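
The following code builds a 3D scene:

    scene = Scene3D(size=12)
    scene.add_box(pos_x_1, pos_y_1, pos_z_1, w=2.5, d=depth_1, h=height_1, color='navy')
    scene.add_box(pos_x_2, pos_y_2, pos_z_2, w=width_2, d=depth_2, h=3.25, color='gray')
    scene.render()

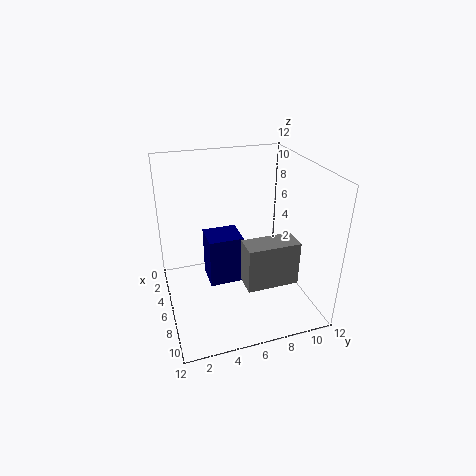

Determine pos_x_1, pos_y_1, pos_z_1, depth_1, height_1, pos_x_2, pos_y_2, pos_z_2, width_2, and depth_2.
pos_x_1 = 5, pos_y_1 = 3.25, pos_z_1 = 2.75, depth_1 = 2.75, height_1 = 4, pos_x_2 = 9.75, pos_y_2 = 5, pos_z_2 = 4.75, width_2 = 1.75, depth_2 = 3.75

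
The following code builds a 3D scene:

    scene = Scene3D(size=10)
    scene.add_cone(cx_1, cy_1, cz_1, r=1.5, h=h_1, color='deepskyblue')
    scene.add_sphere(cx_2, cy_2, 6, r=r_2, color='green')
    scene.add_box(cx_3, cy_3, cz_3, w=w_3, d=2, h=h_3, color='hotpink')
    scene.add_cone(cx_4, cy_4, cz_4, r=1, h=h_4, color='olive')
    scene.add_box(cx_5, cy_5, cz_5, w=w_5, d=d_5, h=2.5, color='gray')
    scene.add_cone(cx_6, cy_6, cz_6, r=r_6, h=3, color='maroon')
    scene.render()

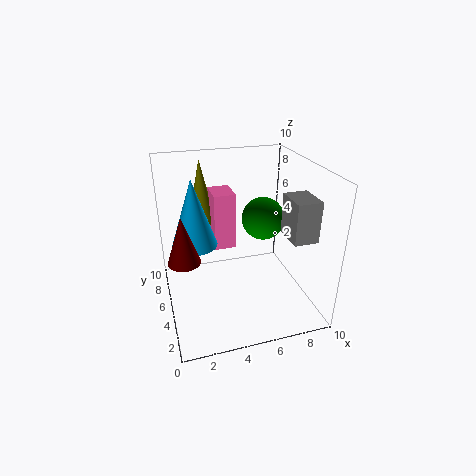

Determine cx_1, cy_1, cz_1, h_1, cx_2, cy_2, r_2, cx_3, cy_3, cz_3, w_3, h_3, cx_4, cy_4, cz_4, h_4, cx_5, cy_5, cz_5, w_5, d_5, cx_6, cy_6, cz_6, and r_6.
cx_1 = 2; cy_1 = 5; cz_1 = 5; h_1 = 4.5; cx_2 = 7; cy_2 = 5.5; r_2 = 1.5; cx_3 = 3.5; cy_3 = 5.5; cz_3 = 4; w_3 = 1.5; h_3 = 4; cx_4 = 3; cy_4 = 7.5; cz_4 = 5.5; h_4 = 4.5; cx_5 = 7; cy_5 = 0.5; cz_5 = 6.5; w_5 = 1.5; d_5 = 2; cx_6 = 1; cy_6 = 3; cz_6 = 5; r_6 = 1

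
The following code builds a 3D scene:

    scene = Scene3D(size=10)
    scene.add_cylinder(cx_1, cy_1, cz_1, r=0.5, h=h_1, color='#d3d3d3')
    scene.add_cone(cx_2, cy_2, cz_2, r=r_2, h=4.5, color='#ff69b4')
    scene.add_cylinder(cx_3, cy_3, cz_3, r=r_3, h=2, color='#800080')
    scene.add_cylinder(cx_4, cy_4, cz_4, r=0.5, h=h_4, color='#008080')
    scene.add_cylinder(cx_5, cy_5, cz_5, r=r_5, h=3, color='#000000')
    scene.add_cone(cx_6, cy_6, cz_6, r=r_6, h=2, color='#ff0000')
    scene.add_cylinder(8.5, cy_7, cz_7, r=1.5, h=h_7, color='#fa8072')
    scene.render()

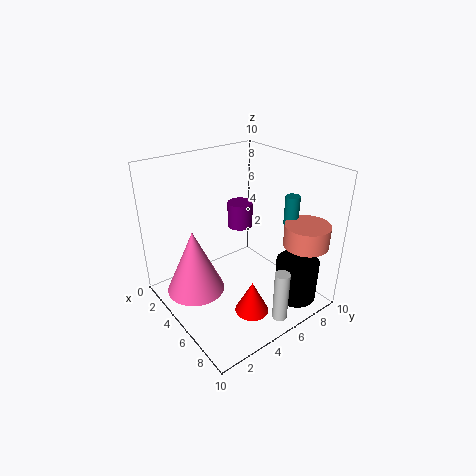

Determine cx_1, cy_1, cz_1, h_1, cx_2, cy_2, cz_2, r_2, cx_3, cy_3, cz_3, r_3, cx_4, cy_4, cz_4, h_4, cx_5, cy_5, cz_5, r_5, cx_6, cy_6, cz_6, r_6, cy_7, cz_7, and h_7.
cx_1 = 9, cy_1 = 5.5, cz_1 = 0.5, h_1 = 3.5, cx_2 = 4, cy_2 = 2, cz_2 = 1.5, r_2 = 2, cx_3 = 2, cy_3 = 7.5, cz_3 = 4, r_3 = 1, cx_4 = 7, cy_4 = 8, cz_4 = 6, h_4 = 2, cx_5 = 8, cy_5 = 8, cz_5 = 0.5, r_5 = 1.5, cx_6 = 9, cy_6 = 3, cz_6 = 2.5, r_6 = 1, cy_7 = 8, cz_7 = 5, h_7 = 1.5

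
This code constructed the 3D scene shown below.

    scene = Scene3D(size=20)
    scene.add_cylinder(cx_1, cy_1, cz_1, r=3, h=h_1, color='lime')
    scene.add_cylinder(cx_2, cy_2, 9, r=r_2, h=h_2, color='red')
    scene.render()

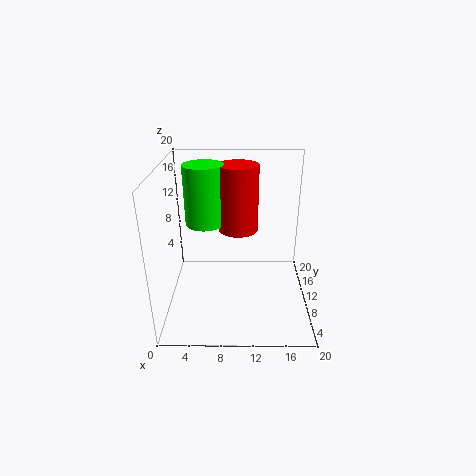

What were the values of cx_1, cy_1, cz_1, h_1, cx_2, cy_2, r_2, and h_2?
cx_1 = 5
cy_1 = 15
cz_1 = 10
h_1 = 9
cx_2 = 10
cy_2 = 15
r_2 = 3
h_2 = 10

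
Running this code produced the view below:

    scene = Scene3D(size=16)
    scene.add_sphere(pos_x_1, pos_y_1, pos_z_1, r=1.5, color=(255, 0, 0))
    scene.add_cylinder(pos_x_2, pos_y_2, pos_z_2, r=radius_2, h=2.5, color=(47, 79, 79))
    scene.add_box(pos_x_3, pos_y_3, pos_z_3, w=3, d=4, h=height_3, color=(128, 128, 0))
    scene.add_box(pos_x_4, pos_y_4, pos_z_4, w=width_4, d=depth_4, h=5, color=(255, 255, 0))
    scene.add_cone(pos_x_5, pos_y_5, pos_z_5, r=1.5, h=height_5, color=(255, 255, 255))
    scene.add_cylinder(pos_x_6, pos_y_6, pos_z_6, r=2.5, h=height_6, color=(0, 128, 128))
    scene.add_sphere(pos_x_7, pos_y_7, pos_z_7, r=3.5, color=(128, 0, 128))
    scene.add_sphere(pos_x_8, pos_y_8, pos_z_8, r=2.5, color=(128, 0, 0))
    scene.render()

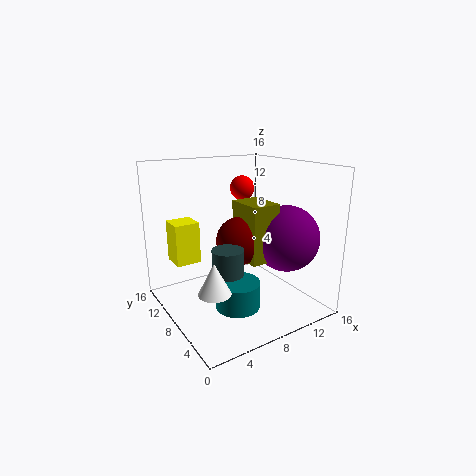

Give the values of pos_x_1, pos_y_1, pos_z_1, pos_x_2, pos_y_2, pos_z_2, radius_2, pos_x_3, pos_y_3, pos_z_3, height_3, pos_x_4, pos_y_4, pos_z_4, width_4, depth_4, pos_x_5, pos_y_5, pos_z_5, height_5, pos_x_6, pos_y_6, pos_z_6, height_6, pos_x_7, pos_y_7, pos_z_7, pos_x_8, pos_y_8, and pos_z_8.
pos_x_1 = 11.5; pos_y_1 = 12.5; pos_z_1 = 12.5; pos_x_2 = 4; pos_y_2 = 3.5; pos_z_2 = 6.5; radius_2 = 1.5; pos_x_3 = 7; pos_y_3 = 3.5; pos_z_3 = 6.5; height_3 = 6; pos_x_4 = 2.5; pos_y_4 = 12.5; pos_z_4 = 4; width_4 = 3; depth_4 = 3; pos_x_5 = 2; pos_y_5 = 2.5; pos_z_5 = 5.5; height_5 = 3; pos_x_6 = 7; pos_y_6 = 6.5; pos_z_6 = 0.5; height_6 = 3; pos_x_7 = 11.5; pos_y_7 = 4; pos_z_7 = 8.5; pos_x_8 = 7; pos_y_8 = 6; pos_z_8 = 8.5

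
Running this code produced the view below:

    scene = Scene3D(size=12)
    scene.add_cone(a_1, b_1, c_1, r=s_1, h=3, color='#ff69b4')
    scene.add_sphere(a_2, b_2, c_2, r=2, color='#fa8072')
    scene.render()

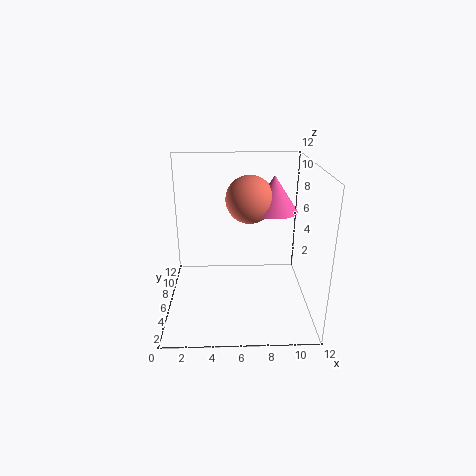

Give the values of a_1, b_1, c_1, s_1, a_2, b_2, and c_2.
a_1 = 9, b_1 = 7, c_1 = 8, s_1 = 2, a_2 = 7, b_2 = 7, c_2 = 9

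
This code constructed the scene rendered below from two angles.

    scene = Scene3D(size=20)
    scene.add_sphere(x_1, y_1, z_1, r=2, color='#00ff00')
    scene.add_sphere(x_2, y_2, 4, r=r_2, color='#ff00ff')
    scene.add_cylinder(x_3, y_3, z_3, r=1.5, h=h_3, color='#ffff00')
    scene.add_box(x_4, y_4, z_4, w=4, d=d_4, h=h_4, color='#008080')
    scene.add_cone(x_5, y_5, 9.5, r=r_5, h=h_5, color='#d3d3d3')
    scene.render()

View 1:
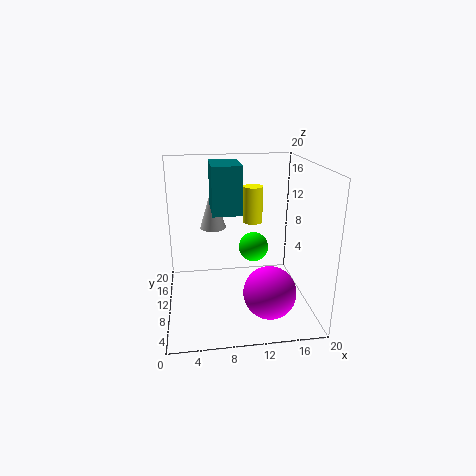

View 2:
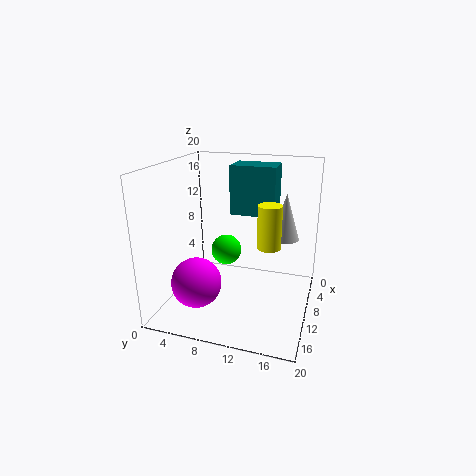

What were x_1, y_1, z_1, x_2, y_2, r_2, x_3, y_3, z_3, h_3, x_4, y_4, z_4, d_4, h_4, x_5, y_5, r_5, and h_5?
x_1 = 12, y_1 = 9, z_1 = 9, x_2 = 13.5, y_2 = 5, r_2 = 3.5, x_3 = 13, y_3 = 15, z_3 = 10.5, h_3 = 5.5, x_4 = 6.5, y_4 = 9, z_4 = 13.5, d_4 = 6, h_4 = 6.5, x_5 = 7, y_5 = 16, r_5 = 2, h_5 = 6.5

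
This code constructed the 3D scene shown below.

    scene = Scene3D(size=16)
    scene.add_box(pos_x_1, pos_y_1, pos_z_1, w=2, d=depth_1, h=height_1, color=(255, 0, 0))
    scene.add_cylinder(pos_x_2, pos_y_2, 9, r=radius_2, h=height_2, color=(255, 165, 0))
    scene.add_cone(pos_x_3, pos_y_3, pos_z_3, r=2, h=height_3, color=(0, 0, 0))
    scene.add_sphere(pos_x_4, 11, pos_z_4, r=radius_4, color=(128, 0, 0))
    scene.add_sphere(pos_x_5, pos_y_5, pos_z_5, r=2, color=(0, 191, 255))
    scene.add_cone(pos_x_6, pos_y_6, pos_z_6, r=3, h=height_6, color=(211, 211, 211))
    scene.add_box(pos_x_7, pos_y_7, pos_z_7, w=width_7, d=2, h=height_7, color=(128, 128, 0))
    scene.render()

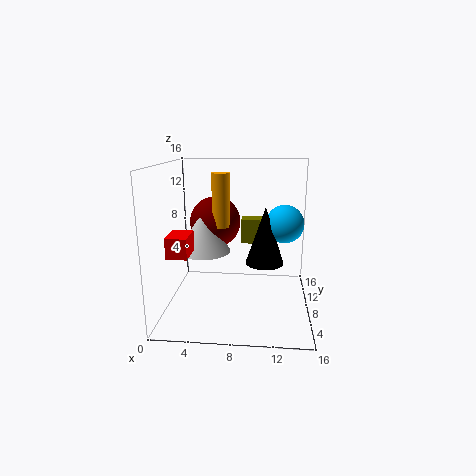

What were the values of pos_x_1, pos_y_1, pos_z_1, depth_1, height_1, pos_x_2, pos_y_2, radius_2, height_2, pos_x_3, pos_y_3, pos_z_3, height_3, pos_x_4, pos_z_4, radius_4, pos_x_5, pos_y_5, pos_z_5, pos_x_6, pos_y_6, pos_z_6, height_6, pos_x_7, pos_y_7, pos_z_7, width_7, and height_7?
pos_x_1 = 2; pos_y_1 = 1; pos_z_1 = 8; depth_1 = 3; height_1 = 2; pos_x_2 = 6; pos_y_2 = 9; radius_2 = 1; height_2 = 6; pos_x_3 = 11; pos_y_3 = 6; pos_z_3 = 6; height_3 = 6; pos_x_4 = 5; pos_z_4 = 9; radius_4 = 3; pos_x_5 = 13; pos_y_5 = 7; pos_z_5 = 10; pos_x_6 = 4; pos_y_6 = 9; pos_z_6 = 6; height_6 = 5; pos_x_7 = 8; pos_y_7 = 12; pos_z_7 = 6; width_7 = 4; height_7 = 3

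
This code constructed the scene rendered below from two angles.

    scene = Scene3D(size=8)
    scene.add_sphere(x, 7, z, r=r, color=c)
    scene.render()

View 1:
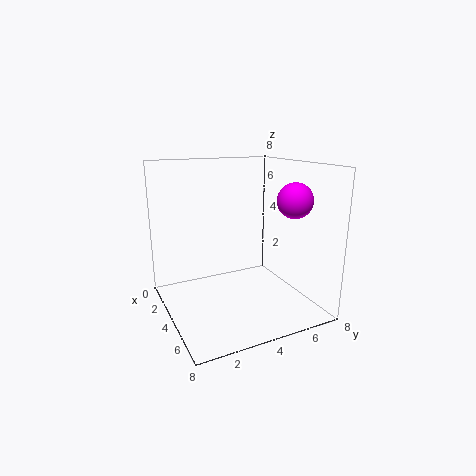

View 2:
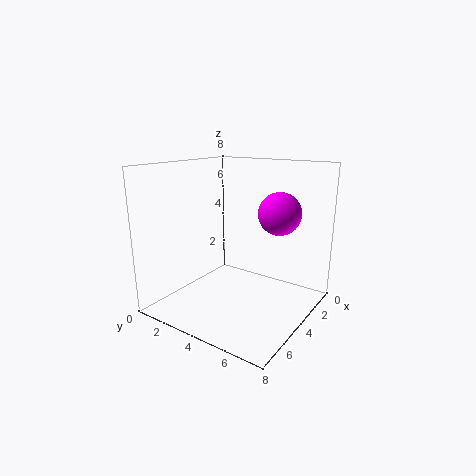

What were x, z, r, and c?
x = 5; z = 6; r = 1; c = 'magenta'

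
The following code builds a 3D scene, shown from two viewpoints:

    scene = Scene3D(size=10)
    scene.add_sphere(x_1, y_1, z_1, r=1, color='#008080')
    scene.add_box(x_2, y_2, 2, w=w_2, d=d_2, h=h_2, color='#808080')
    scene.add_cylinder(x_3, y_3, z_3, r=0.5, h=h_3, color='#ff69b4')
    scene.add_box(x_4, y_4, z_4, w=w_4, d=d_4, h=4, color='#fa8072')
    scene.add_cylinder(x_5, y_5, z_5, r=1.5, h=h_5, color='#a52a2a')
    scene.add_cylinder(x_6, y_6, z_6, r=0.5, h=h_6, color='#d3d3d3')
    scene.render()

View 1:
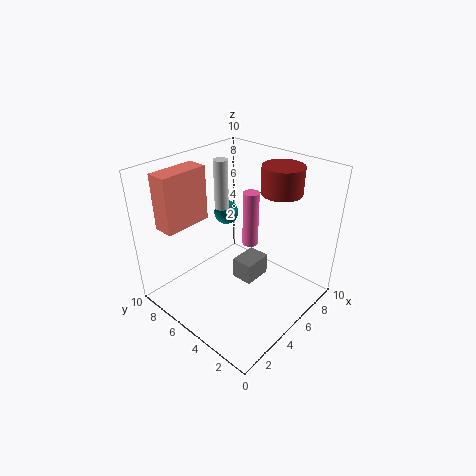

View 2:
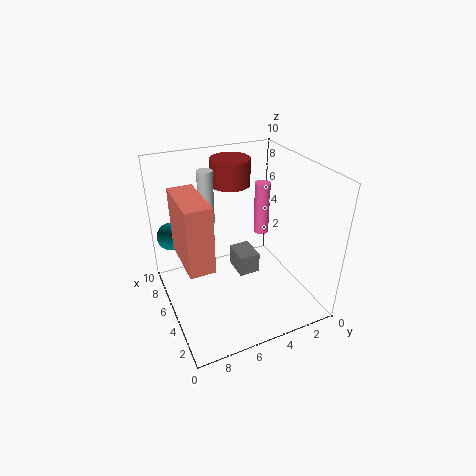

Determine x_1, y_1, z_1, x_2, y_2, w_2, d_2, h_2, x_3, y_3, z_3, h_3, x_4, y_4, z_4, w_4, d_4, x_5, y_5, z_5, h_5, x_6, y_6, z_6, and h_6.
x_1 = 8; y_1 = 9; z_1 = 4.5; x_2 = 4.5; y_2 = 3.5; w_2 = 2; d_2 = 1.5; h_2 = 1.5; x_3 = 4.5; y_3 = 3.5; z_3 = 5.5; h_3 = 3.5; x_4 = 1.5; y_4 = 8; z_4 = 5.5; w_4 = 3.5; d_4 = 1.5; x_5 = 8.5; y_5 = 4; z_5 = 7.5; h_5 = 2; x_6 = 5.5; y_6 = 7; z_6 = 6.5; h_6 = 3.5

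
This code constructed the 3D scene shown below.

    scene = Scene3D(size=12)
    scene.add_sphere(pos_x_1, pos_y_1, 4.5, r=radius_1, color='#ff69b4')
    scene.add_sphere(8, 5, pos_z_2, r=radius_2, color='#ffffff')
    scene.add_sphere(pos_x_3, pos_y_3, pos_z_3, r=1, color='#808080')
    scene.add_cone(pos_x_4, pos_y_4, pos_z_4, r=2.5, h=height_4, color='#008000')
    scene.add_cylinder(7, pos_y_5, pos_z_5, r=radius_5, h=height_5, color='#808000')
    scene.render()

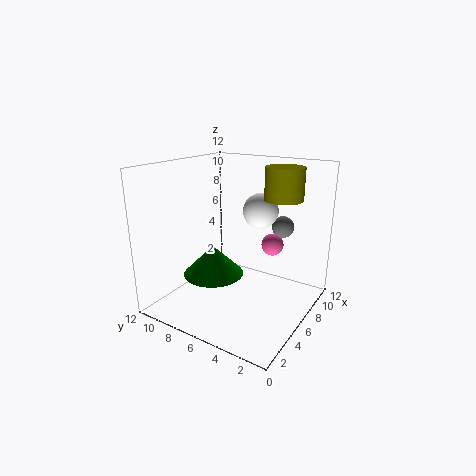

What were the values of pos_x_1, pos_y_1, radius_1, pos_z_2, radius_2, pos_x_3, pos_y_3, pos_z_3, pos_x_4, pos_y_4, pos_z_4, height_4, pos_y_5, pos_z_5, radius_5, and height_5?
pos_x_1 = 9.5; pos_y_1 = 4.5; radius_1 = 1; pos_z_2 = 8; radius_2 = 1.5; pos_x_3 = 10.5; pos_y_3 = 4; pos_z_3 = 6; pos_x_4 = 4.5; pos_y_4 = 7.5; pos_z_4 = 3; height_4 = 2.5; pos_y_5 = 2.5; pos_z_5 = 9.5; radius_5 = 1.5; height_5 = 2.5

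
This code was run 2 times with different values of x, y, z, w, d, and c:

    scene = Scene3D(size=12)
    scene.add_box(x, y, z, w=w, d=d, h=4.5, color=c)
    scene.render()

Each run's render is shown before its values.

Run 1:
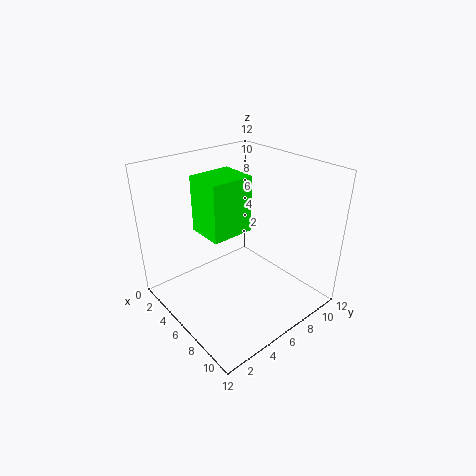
x = 4
y = 3
z = 7
w = 3
d = 3.5
c = 'lime'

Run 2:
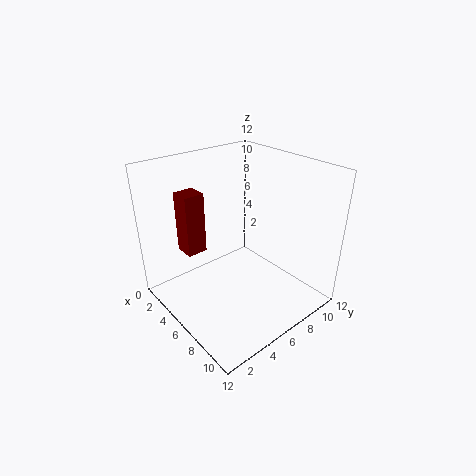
x = 5
y = 1
z = 6.5
w = 1.5
d = 1.5
c = 'maroon'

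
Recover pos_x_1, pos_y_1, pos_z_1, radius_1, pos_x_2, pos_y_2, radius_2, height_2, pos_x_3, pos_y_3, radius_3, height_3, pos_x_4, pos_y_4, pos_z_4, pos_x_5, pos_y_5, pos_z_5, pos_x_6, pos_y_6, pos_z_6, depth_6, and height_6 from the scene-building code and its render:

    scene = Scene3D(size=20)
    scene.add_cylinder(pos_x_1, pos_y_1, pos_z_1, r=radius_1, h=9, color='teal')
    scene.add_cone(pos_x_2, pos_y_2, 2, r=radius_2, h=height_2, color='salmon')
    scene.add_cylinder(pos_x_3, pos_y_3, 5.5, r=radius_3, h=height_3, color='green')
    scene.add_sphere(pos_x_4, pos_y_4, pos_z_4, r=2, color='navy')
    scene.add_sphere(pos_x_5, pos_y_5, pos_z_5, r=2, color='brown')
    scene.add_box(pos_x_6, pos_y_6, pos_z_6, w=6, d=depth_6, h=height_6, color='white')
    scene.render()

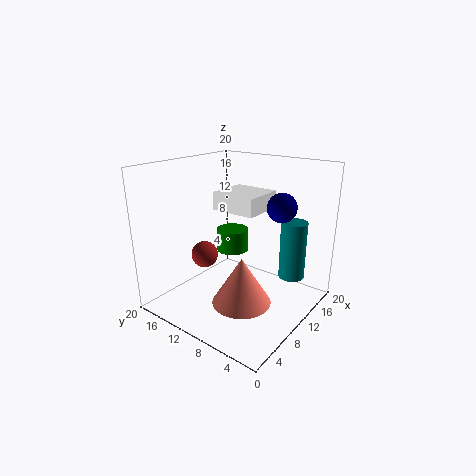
pos_x_1 = 18; pos_y_1 = 5.5; pos_z_1 = 2; radius_1 = 2; pos_x_2 = 7.5; pos_y_2 = 7.5; radius_2 = 4; height_2 = 6.5; pos_x_3 = 14.5; pos_y_3 = 14.5; radius_3 = 2.5; height_3 = 3.5; pos_x_4 = 13; pos_y_4 = 5; pos_z_4 = 14.5; pos_x_5 = 9.5; pos_y_5 = 16; pos_z_5 = 6; pos_x_6 = 9.5; pos_y_6 = 7.5; pos_z_6 = 13.5; depth_6 = 6.5; height_6 = 2.5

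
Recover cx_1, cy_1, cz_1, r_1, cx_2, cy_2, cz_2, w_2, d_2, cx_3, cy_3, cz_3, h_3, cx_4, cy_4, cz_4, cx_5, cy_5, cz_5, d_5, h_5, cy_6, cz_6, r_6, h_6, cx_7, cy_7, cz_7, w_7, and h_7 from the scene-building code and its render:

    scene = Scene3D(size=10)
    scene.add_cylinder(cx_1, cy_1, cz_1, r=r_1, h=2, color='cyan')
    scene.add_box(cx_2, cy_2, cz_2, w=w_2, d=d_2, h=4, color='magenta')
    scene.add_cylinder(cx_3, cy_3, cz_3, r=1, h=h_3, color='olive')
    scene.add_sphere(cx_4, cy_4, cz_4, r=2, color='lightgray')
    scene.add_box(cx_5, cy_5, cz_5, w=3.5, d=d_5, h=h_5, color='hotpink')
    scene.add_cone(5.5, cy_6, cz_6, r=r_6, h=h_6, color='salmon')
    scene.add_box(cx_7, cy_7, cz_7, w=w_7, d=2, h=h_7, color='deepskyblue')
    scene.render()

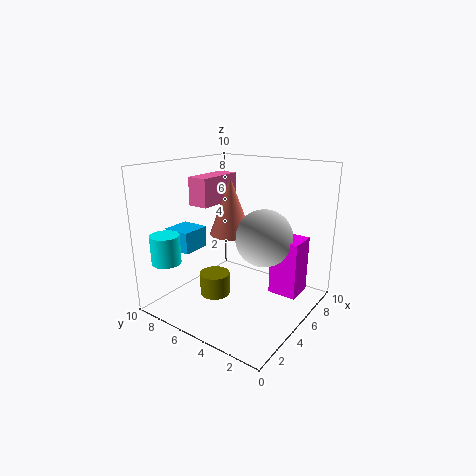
cx_1 = 1.5; cy_1 = 8.5; cz_1 = 3.5; r_1 = 1; cx_2 = 6; cy_2 = 1; cz_2 = 1; w_2 = 2; d_2 = 2; cx_3 = 3; cy_3 = 5.5; cz_3 = 1.5; h_3 = 1.5; cx_4 = 6; cy_4 = 3.5; cz_4 = 5; cx_5 = 4; cy_5 = 7; cz_5 = 7; d_5 = 1.5; h_5 = 2; cy_6 = 6; cz_6 = 5; r_6 = 1.5; h_6 = 4; cx_7 = 2.5; cy_7 = 7.5; cz_7 = 4; w_7 = 2; h_7 = 1.5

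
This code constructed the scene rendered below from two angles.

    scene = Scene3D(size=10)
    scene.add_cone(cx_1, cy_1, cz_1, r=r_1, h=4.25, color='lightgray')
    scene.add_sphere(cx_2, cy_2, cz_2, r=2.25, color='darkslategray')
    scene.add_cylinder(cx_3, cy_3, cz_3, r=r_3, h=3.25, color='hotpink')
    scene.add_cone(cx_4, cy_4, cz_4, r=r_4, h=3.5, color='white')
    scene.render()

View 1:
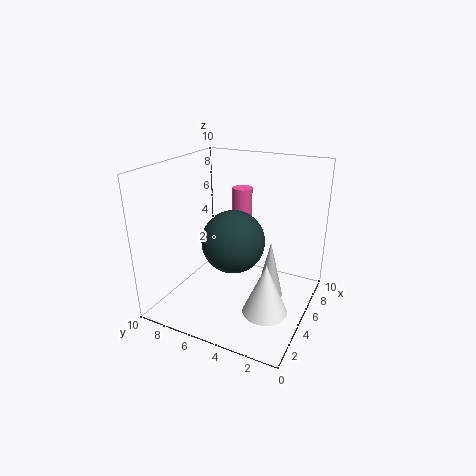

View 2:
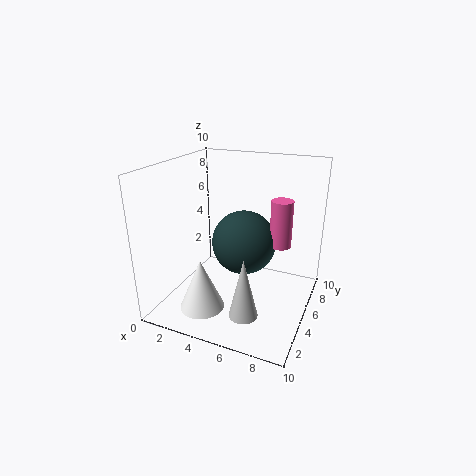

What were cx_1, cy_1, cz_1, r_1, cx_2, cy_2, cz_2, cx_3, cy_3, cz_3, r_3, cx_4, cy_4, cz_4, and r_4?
cx_1 = 6.25; cy_1 = 3; cz_1 = 0.25; r_1 = 1; cx_2 = 5.25; cy_2 = 5.5; cz_2 = 4.5; cx_3 = 7.75; cy_3 = 6; cz_3 = 4.5; r_3 = 0.75; cx_4 = 3.5; cy_4 = 2.25; cz_4 = 0.75; r_4 = 1.5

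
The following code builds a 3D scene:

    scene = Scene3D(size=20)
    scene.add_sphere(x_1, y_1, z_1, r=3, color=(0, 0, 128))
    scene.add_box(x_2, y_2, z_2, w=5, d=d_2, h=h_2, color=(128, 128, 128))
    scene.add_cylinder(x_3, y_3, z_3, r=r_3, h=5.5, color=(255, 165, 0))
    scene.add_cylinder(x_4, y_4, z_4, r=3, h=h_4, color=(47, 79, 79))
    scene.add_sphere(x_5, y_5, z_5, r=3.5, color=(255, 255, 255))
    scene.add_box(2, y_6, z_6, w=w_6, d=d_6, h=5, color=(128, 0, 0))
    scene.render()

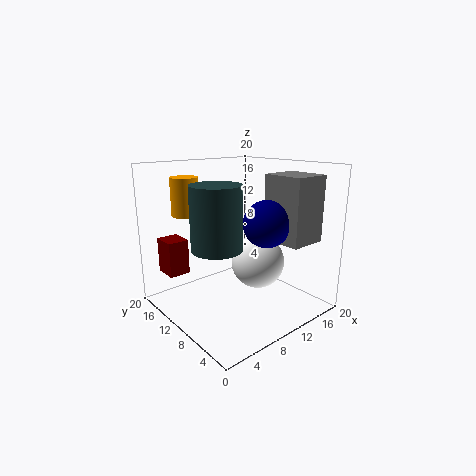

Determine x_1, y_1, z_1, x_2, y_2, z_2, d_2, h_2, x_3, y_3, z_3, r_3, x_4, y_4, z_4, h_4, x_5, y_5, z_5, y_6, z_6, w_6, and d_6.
x_1 = 10.5, y_1 = 5, z_1 = 13, x_2 = 11.5, y_2 = 1, z_2 = 10.5, d_2 = 5.5, h_2 = 8.5, x_3 = 6, y_3 = 17, z_3 = 12.5, r_3 = 2, x_4 = 3.5, y_4 = 6, z_4 = 11, h_4 = 7.5, x_5 = 10.5, y_5 = 6.5, z_5 = 7.5, y_6 = 15, z_6 = 4.5, w_6 = 3, d_6 = 3.5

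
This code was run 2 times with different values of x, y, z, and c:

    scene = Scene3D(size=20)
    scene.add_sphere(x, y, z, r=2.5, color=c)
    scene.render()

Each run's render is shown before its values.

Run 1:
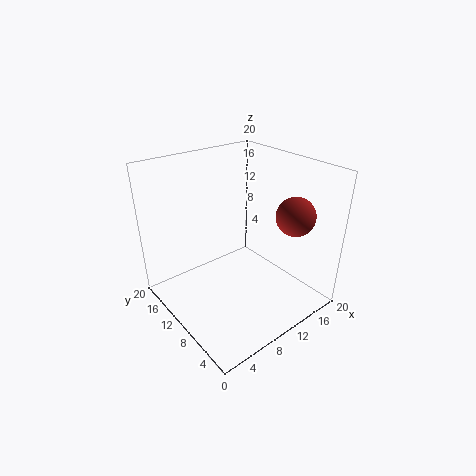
x = 14; y = 3.5; z = 14.5; c = 'brown'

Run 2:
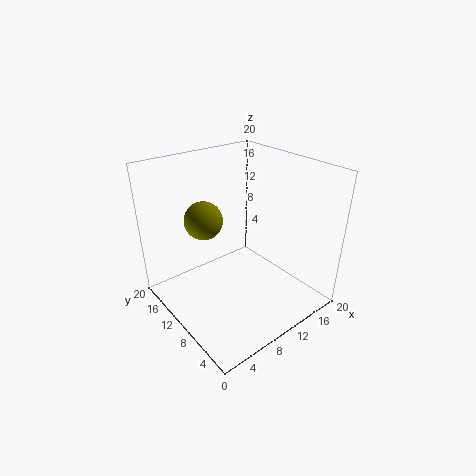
x = 5.5; y = 11.5; z = 13.5; c = 'olive'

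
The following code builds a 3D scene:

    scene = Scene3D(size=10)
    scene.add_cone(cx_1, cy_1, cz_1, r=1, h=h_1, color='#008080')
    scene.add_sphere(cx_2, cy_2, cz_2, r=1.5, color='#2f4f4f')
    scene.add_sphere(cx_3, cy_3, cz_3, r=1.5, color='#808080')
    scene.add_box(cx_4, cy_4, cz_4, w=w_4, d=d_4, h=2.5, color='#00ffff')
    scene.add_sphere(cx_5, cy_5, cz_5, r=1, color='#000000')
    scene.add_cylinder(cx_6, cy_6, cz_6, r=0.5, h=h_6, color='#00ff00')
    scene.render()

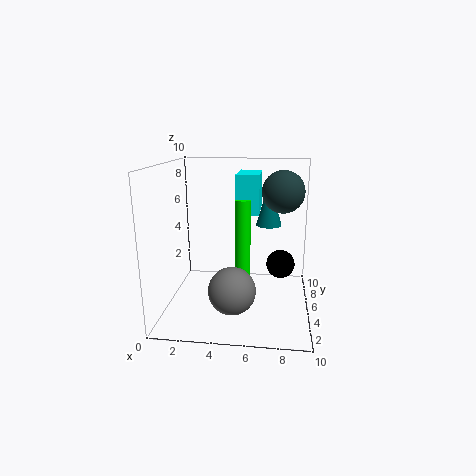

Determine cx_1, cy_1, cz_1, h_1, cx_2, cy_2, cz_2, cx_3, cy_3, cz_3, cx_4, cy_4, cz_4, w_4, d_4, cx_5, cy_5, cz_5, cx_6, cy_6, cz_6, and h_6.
cx_1 = 7, cy_1 = 8.5, cz_1 = 5, h_1 = 3.5, cx_2 = 8, cy_2 = 6.5, cz_2 = 8, cx_3 = 5, cy_3 = 2, cz_3 = 2.5, cx_4 = 5, cy_4 = 3.5, cz_4 = 7, w_4 = 1.5, d_4 = 3, cx_5 = 8, cy_5 = 5.5, cz_5 = 3, cx_6 = 5.5, cy_6 = 3.5, cz_6 = 3, h_6 = 5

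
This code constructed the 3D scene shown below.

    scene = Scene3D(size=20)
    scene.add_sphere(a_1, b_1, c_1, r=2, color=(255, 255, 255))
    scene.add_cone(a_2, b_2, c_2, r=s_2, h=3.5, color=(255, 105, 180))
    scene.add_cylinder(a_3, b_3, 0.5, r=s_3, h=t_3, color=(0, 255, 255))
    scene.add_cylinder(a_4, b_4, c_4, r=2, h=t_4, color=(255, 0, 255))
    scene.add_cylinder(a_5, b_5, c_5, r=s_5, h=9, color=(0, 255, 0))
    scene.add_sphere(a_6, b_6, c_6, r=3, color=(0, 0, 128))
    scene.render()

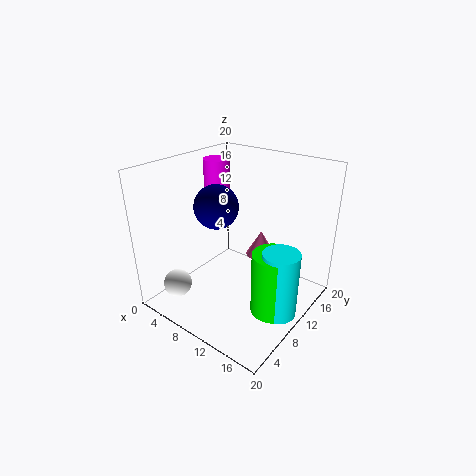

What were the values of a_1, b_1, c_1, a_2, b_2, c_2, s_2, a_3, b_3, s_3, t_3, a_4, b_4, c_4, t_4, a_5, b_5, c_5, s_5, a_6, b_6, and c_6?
a_1 = 3.5
b_1 = 4
c_1 = 3
a_2 = 12.5
b_2 = 12
c_2 = 7.5
s_2 = 2
a_3 = 17
b_3 = 10
s_3 = 2.5
t_3 = 9.5
a_4 = 2.5
b_4 = 14.5
c_4 = 14.5
t_4 = 4.5
a_5 = 16
b_5 = 10
c_5 = 0.5
s_5 = 3
a_6 = 7.5
b_6 = 8.5
c_6 = 14.5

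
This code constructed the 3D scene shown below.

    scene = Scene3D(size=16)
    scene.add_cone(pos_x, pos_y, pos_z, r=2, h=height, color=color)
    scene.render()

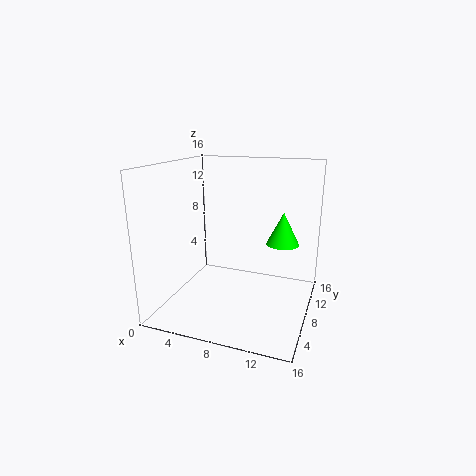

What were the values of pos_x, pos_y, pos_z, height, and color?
pos_x = 12; pos_y = 13; pos_z = 6; height = 4; color = 'lime'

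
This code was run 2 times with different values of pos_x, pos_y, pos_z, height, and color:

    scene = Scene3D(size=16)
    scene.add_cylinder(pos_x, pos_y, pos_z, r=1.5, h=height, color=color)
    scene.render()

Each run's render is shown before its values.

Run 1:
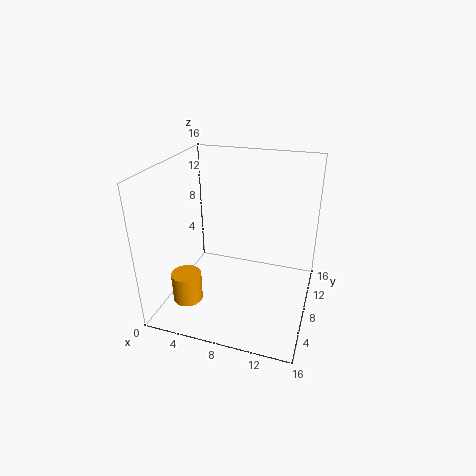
pos_x = 4.5
pos_y = 2
pos_z = 3.5
height = 3
color = 'orange'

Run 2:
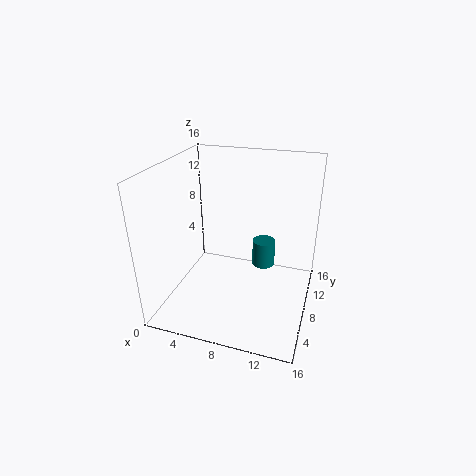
pos_x = 9.5
pos_y = 14.5
pos_z = 1
height = 3.5
color = 'teal'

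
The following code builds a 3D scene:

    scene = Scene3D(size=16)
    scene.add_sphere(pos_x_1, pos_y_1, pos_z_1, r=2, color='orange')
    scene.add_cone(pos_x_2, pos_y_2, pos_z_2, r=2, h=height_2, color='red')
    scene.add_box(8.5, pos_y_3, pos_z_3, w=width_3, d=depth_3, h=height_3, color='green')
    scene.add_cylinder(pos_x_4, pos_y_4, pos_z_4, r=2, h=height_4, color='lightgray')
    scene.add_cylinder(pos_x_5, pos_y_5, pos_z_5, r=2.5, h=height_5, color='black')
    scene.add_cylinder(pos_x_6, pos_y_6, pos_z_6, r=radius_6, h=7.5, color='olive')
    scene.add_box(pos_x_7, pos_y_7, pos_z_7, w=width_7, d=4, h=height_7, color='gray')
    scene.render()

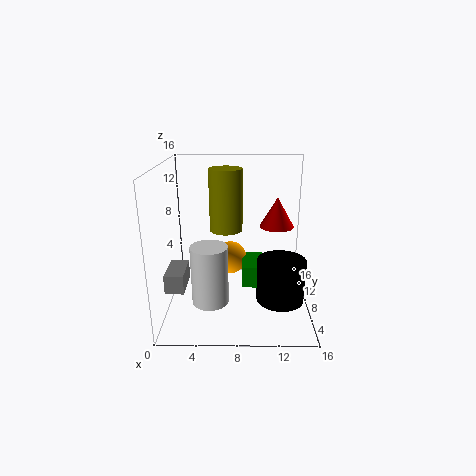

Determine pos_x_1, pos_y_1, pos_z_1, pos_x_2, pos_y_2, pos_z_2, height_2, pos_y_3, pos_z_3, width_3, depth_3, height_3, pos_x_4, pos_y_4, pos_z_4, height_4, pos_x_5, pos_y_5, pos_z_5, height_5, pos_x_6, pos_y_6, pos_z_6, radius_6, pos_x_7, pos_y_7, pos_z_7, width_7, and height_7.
pos_x_1 = 7, pos_y_1 = 11.5, pos_z_1 = 4, pos_x_2 = 12.5, pos_y_2 = 10.5, pos_z_2 = 8.5, height_2 = 3.5, pos_y_3 = 7.5, pos_z_3 = 2, width_3 = 2.5, depth_3 = 4.5, height_3 = 2.5, pos_x_4 = 5, pos_y_4 = 5.5, pos_z_4 = 1.5, height_4 = 6.5, pos_x_5 = 12.5, pos_y_5 = 4.5, pos_z_5 = 2.5, height_5 = 4.5, pos_x_6 = 6.5, pos_y_6 = 12, pos_z_6 = 7.5, radius_6 = 2, pos_x_7 = 0.5, pos_y_7 = 3.5, pos_z_7 = 3.5, width_7 = 2, height_7 = 2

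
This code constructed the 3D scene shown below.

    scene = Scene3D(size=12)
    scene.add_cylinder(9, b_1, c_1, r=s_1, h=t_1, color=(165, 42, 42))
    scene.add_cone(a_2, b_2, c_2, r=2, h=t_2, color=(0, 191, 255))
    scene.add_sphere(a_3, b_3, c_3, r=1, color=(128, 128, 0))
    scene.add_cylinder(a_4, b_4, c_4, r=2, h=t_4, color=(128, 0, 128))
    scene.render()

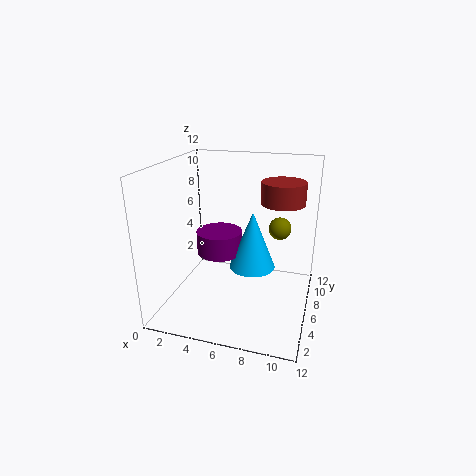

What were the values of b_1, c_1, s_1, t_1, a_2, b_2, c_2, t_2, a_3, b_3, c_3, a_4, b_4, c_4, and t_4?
b_1 = 10; c_1 = 8; s_1 = 2; t_1 = 2; a_2 = 7; b_2 = 7; c_2 = 3; t_2 = 5; a_3 = 9; b_3 = 9; c_3 = 6; a_4 = 4; b_4 = 7; c_4 = 4; t_4 = 2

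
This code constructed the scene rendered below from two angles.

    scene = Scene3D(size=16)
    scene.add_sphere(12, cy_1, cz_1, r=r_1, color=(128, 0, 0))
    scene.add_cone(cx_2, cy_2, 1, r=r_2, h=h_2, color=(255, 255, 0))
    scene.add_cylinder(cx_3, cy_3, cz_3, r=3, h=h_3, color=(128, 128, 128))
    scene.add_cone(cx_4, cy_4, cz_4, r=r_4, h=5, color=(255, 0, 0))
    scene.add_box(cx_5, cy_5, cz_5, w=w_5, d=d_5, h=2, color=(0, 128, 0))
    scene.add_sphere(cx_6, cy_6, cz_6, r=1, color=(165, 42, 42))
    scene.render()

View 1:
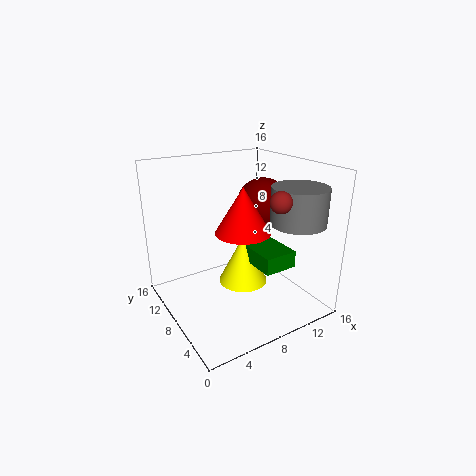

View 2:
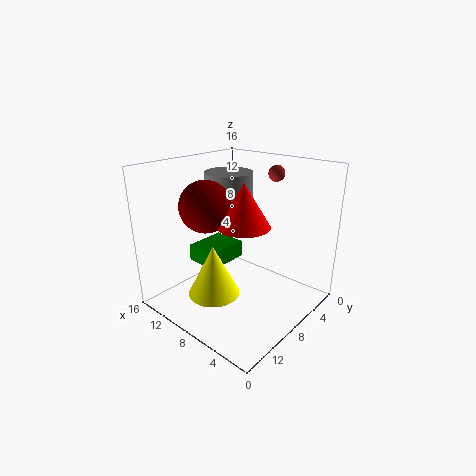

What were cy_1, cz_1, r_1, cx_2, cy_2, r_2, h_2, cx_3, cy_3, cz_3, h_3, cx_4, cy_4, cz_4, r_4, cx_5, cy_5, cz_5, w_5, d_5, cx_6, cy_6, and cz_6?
cy_1 = 9, cz_1 = 11, r_1 = 3, cx_2 = 10, cy_2 = 10, r_2 = 3, h_2 = 6, cx_3 = 13, cy_3 = 4, cz_3 = 10, h_3 = 4, cx_4 = 8, cy_4 = 7, cz_4 = 9, r_4 = 3, cx_5 = 10, cy_5 = 5, cz_5 = 4, w_5 = 4, d_5 = 5, cx_6 = 8, cy_6 = 1, cz_6 = 14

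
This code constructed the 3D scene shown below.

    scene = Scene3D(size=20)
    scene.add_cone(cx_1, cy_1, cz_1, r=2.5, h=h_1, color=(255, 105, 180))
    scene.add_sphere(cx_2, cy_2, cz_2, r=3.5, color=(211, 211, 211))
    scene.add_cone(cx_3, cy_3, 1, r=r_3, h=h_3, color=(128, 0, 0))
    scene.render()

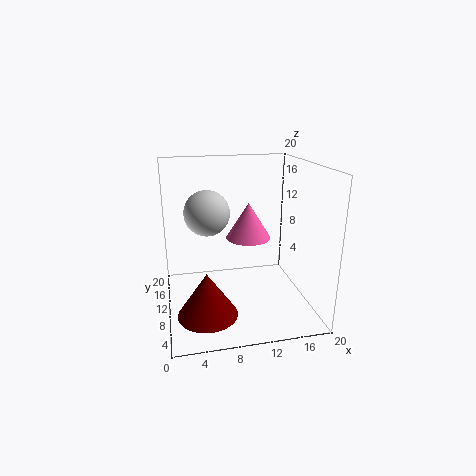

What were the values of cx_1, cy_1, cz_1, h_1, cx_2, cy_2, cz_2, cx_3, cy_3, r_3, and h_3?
cx_1 = 9.5
cy_1 = 2.5
cz_1 = 13
h_1 = 4
cx_2 = 6.5
cy_2 = 16
cz_2 = 12
cx_3 = 5
cy_3 = 6
r_3 = 4
h_3 = 6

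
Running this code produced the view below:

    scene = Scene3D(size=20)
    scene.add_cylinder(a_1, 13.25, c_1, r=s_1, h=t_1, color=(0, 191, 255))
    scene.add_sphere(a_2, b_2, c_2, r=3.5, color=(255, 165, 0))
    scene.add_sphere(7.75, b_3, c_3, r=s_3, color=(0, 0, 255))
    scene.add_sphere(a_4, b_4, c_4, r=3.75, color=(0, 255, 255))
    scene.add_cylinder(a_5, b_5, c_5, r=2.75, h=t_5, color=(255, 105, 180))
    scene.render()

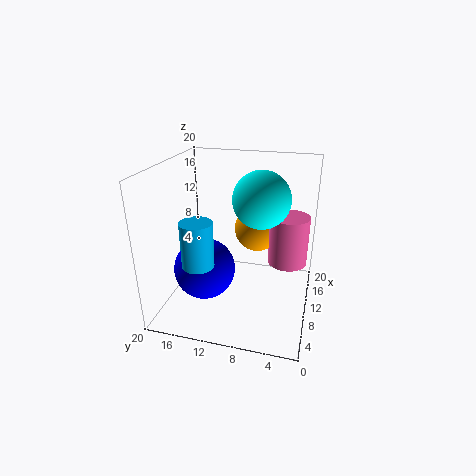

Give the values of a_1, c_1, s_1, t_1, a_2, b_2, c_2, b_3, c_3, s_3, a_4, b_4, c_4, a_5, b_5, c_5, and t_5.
a_1 = 3.25, c_1 = 9, s_1 = 2, t_1 = 5.75, a_2 = 16, b_2 = 8.5, c_2 = 9, b_3 = 14.25, c_3 = 5.75, s_3 = 4.25, a_4 = 9.5, b_4 = 6.75, c_4 = 16, a_5 = 12.25, b_5 = 3.25, c_5 = 6, t_5 = 7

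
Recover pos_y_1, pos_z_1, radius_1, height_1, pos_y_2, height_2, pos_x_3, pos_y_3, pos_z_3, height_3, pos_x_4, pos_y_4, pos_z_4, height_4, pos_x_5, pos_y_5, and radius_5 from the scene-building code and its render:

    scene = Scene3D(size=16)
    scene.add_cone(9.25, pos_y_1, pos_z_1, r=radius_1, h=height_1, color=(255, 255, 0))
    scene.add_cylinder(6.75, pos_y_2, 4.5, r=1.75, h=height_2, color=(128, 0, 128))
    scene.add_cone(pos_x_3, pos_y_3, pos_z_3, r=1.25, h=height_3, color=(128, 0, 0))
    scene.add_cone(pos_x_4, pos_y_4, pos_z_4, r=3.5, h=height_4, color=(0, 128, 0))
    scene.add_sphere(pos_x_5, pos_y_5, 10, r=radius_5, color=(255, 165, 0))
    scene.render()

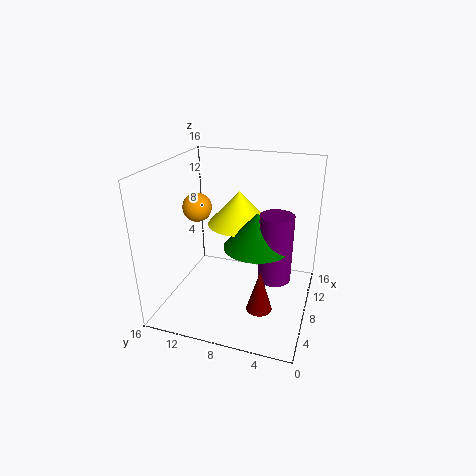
pos_y_1 = 8.25; pos_z_1 = 9.25; radius_1 = 3.5; height_1 = 3.75; pos_y_2 = 3.5; height_2 = 7.25; pos_x_3 = 2.5; pos_y_3 = 4; pos_z_3 = 3.5; height_3 = 4.25; pos_x_4 = 6.75; pos_y_4 = 5.5; pos_z_4 = 8; height_4 = 3.75; pos_x_5 = 10.5; pos_y_5 = 14; radius_5 = 1.75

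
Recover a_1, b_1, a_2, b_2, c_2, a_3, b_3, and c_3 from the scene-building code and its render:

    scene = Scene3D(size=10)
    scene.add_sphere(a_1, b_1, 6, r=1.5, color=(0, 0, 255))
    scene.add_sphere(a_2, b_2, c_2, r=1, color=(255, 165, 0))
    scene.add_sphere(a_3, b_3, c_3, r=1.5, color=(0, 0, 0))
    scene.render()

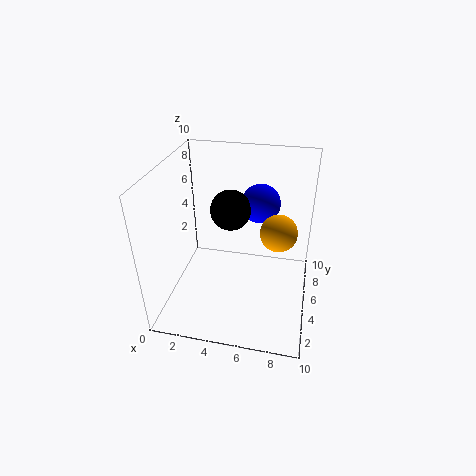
a_1 = 6
b_1 = 8.5
a_2 = 8
b_2 = 1.5
c_2 = 8
a_3 = 4
b_3 = 7
c_3 = 6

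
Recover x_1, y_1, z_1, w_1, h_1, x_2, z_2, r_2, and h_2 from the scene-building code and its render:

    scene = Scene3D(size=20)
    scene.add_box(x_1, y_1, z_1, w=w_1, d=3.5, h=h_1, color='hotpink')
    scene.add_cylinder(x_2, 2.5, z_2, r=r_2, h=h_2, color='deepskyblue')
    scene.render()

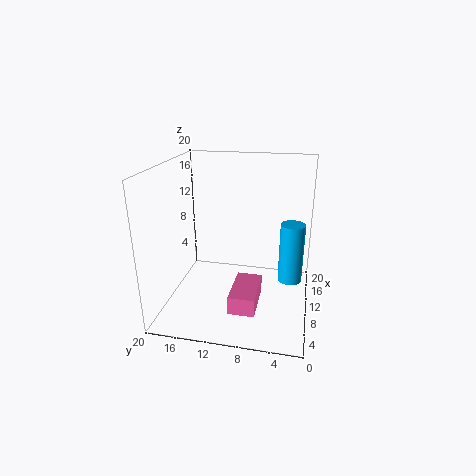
x_1 = 3.5
y_1 = 6.5
z_1 = 2
w_1 = 6.5
h_1 = 2.5
x_2 = 6.5
z_2 = 6.5
r_2 = 1.5
h_2 = 7.5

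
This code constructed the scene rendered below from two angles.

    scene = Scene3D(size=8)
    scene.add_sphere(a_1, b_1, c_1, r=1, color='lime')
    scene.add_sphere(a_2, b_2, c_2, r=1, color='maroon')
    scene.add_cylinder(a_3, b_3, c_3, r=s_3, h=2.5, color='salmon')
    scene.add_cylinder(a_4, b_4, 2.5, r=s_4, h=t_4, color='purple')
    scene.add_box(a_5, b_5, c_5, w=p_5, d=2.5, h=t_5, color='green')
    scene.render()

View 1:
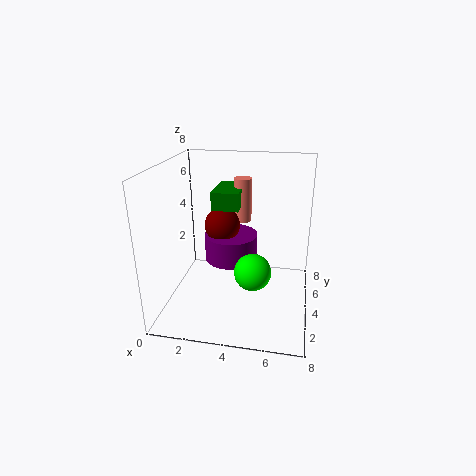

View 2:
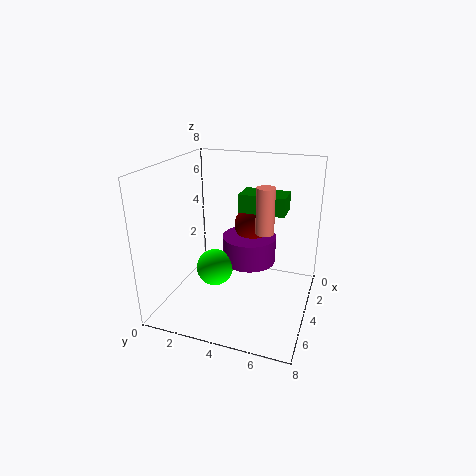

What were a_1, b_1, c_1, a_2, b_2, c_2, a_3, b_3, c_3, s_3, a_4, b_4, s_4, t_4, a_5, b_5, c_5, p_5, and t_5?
a_1 = 5, b_1 = 3, c_1 = 2.5, a_2 = 3, b_2 = 4.5, c_2 = 4.5, a_3 = 4, b_3 = 5.5, c_3 = 4.5, s_3 = 0.5, a_4 = 3.5, b_4 = 4.5, s_4 = 1.5, t_4 = 1.5, a_5 = 2.5, b_5 = 4, c_5 = 5.5, p_5 = 1.5, t_5 = 1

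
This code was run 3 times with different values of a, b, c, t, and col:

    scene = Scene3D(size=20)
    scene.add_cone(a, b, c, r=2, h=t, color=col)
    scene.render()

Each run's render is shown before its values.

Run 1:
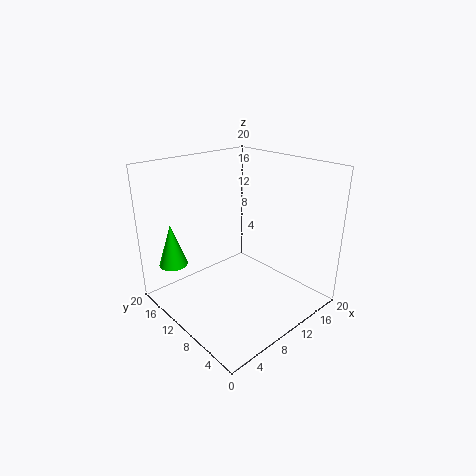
a = 3
b = 16
c = 6
t = 6
col = 'lime'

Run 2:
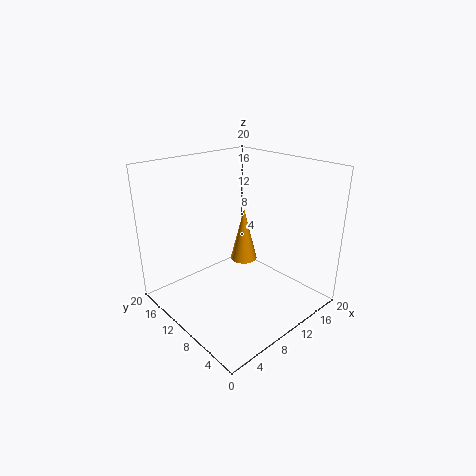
a = 13
b = 12
c = 5
t = 8
col = 'orange'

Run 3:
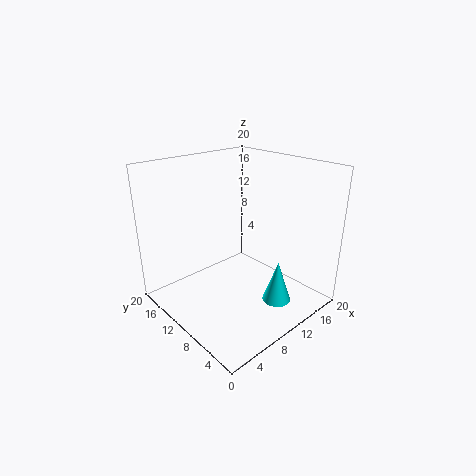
a = 13
b = 5
c = 1
t = 6
col = 'cyan'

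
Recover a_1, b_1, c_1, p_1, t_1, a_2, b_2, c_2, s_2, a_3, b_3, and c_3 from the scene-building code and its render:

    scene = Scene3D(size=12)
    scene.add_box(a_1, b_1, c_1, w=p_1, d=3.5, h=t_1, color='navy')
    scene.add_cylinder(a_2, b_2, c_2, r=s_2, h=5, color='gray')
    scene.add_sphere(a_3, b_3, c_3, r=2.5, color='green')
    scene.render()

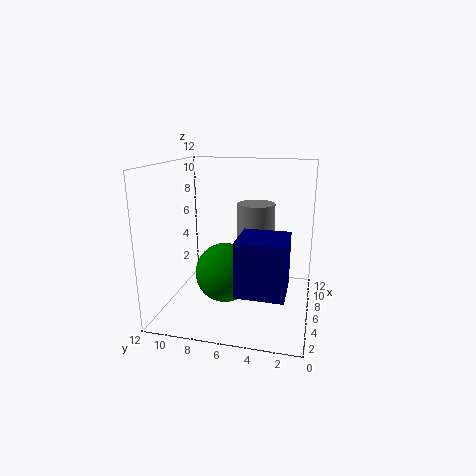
a_1 = 0.5
b_1 = 1.5
c_1 = 3.5
p_1 = 3.5
t_1 = 4
a_2 = 6
b_2 = 4.5
c_2 = 4
s_2 = 1.5
a_3 = 5.5
b_3 = 7
c_3 = 3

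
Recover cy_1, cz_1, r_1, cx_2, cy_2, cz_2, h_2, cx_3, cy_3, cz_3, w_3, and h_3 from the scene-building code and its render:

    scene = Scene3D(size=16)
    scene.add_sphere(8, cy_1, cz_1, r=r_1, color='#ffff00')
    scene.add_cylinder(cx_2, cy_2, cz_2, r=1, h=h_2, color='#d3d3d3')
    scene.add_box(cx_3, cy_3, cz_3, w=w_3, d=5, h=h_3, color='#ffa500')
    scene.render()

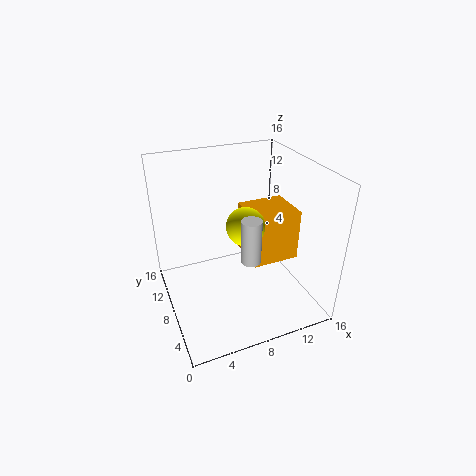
cy_1 = 6, cz_1 = 10.5, r_1 = 2, cx_2 = 7.5, cy_2 = 3.5, cz_2 = 8, h_2 = 4.5, cx_3 = 9.5, cy_3 = 6.5, cz_3 = 4.5, w_3 = 5.5, h_3 = 6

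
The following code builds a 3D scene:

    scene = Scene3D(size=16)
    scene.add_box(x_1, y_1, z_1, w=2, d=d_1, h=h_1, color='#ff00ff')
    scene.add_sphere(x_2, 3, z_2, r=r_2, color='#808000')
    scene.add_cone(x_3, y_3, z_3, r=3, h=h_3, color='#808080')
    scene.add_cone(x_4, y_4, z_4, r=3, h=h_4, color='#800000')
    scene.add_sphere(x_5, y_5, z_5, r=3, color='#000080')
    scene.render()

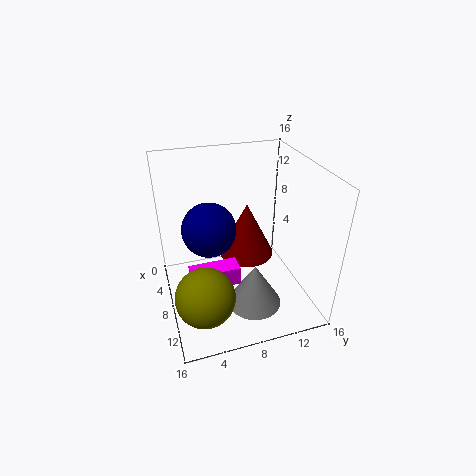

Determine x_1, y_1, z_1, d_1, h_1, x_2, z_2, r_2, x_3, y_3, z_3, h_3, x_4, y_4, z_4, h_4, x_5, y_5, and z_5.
x_1 = 10
y_1 = 2
z_1 = 5
d_1 = 5
h_1 = 2
x_2 = 13
z_2 = 5
r_2 = 3
x_3 = 11
y_3 = 9
z_3 = 1
h_3 = 5
x_4 = 8
y_4 = 9
z_4 = 6
h_4 = 6
x_5 = 7
y_5 = 5
z_5 = 9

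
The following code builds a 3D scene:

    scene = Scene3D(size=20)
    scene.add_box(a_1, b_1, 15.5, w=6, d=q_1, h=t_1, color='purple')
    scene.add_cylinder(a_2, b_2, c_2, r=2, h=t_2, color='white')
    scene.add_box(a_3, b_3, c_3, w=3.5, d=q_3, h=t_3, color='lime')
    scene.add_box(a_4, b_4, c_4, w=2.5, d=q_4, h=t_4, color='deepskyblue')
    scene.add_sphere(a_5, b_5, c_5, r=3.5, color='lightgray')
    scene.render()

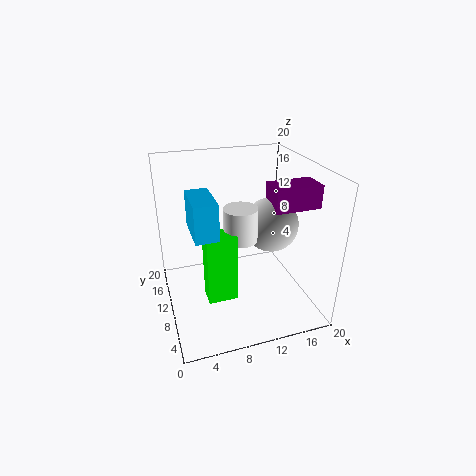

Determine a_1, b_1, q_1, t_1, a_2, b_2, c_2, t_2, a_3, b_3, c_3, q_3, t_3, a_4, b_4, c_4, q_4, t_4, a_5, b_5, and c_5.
a_1 = 13; b_1 = 4.5; q_1 = 3.5; t_1 = 3; a_2 = 8.5; b_2 = 4.5; c_2 = 13; t_2 = 4; a_3 = 4; b_3 = 2.5; c_3 = 6; q_3 = 2.5; t_3 = 8.5; a_4 = 2.5; b_4 = 0.5; c_4 = 15.5; q_4 = 5; t_4 = 4; a_5 = 13.5; b_5 = 7; c_5 = 13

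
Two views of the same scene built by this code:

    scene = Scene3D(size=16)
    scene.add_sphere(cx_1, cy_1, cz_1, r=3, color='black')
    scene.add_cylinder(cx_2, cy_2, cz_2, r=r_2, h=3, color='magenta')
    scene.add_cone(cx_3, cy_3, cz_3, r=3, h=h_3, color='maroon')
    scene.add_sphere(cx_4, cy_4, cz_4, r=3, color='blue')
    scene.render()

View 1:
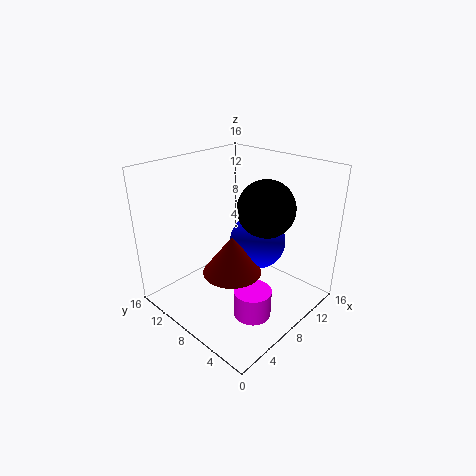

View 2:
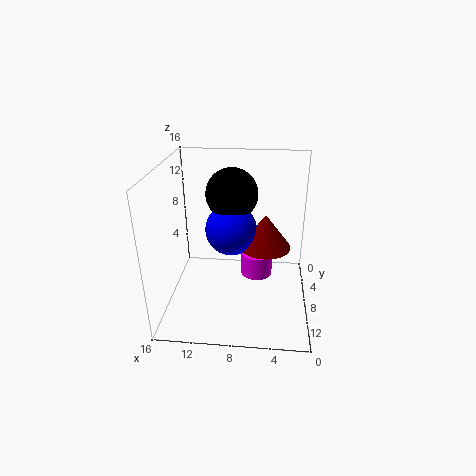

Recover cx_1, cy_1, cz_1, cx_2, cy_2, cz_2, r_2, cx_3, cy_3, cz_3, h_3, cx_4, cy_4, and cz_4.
cx_1 = 9, cy_1 = 5, cz_1 = 12, cx_2 = 6, cy_2 = 4, cz_2 = 1, r_2 = 2, cx_3 = 5, cy_3 = 6, cz_3 = 6, h_3 = 4, cx_4 = 9, cy_4 = 6, cz_4 = 8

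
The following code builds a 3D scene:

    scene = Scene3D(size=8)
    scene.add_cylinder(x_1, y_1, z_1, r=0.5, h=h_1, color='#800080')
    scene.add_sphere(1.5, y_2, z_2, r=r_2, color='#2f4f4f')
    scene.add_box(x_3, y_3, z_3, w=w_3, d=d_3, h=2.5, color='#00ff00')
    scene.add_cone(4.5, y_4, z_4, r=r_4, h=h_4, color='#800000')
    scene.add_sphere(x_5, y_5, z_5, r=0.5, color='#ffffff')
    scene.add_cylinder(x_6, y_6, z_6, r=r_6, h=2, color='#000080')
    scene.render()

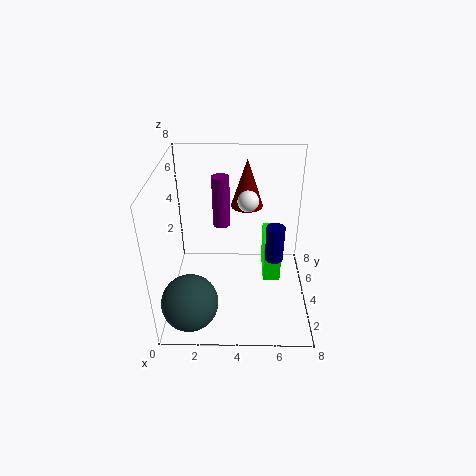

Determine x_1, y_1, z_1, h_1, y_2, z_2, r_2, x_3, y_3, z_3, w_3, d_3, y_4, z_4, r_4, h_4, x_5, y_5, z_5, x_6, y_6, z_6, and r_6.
x_1 = 3; y_1 = 5.5; z_1 = 4; h_1 = 3; y_2 = 1.5; z_2 = 1.5; r_2 = 1.5; x_3 = 5.5; y_3 = 4; z_3 = 1; w_3 = 1; d_3 = 2.5; y_4 = 7; z_4 = 4.5; r_4 = 1; h_4 = 3; x_5 = 4.5; y_5 = 2.5; z_5 = 7; x_6 = 6; y_6 = 3.5; z_6 = 3; r_6 = 0.5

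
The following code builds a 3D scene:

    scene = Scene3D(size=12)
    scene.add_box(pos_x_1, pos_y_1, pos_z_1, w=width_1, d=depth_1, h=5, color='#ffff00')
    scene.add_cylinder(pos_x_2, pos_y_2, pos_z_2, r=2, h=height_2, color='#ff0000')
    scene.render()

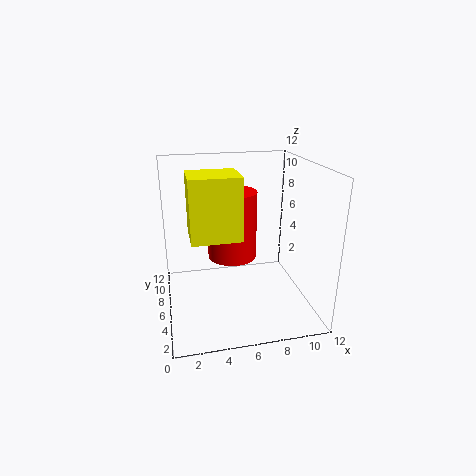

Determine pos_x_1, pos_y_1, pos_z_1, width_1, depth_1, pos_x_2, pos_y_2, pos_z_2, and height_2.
pos_x_1 = 2; pos_y_1 = 4; pos_z_1 = 6.5; width_1 = 4; depth_1 = 3.5; pos_x_2 = 5.5; pos_y_2 = 6; pos_z_2 = 4.5; height_2 = 5.5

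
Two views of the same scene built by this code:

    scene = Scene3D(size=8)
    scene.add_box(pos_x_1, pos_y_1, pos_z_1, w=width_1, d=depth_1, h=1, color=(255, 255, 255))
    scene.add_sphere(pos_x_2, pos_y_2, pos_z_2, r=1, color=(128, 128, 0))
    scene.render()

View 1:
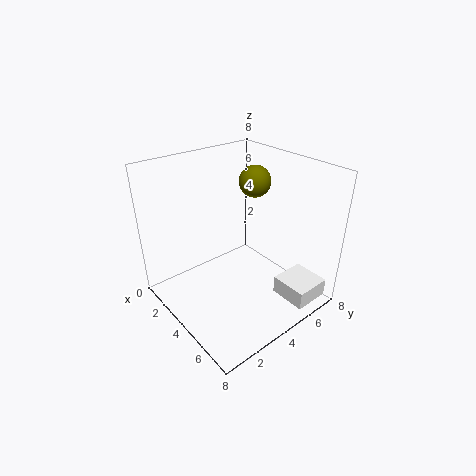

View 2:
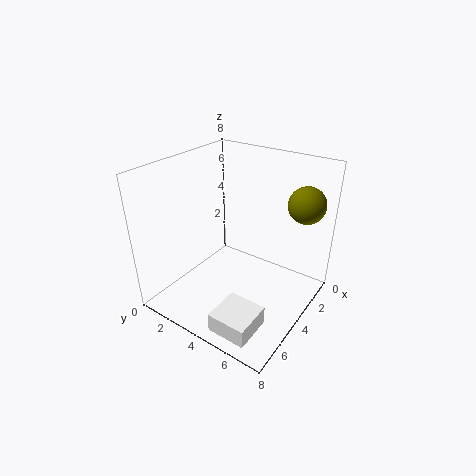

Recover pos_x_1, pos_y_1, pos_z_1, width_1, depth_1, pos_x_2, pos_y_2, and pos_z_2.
pos_x_1 = 6
pos_y_1 = 5
pos_z_1 = 1
width_1 = 2
depth_1 = 2
pos_x_2 = 2
pos_y_2 = 7
pos_z_2 = 6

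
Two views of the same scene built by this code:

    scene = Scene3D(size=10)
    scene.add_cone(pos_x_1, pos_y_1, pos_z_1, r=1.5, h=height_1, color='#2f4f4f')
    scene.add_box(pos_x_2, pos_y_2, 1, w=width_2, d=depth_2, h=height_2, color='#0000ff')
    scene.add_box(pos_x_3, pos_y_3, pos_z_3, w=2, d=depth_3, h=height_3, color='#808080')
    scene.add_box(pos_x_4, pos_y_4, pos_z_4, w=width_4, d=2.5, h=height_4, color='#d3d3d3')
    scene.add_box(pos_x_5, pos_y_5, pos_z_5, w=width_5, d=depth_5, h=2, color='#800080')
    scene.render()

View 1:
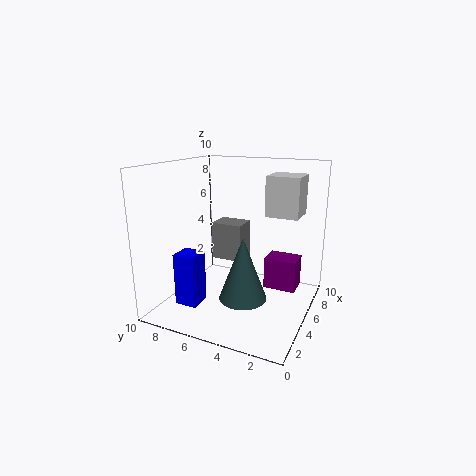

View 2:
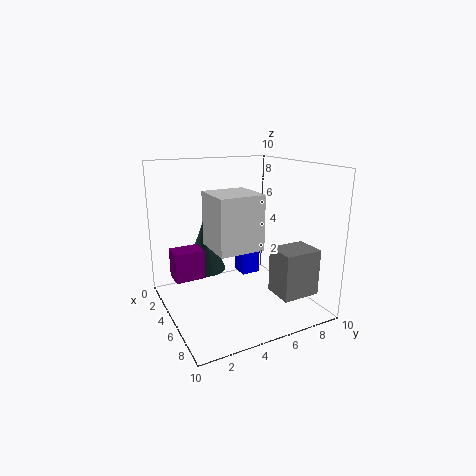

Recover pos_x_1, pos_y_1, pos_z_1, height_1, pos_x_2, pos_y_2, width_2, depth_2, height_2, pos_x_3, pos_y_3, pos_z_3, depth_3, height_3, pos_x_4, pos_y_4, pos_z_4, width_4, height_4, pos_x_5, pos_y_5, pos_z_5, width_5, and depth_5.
pos_x_1 = 2.5
pos_y_1 = 3.5
pos_z_1 = 2
height_1 = 4
pos_x_2 = 1.5
pos_y_2 = 6.5
width_2 = 1.5
depth_2 = 1.5
height_2 = 3.5
pos_x_3 = 7.5
pos_y_3 = 6
pos_z_3 = 2
depth_3 = 2.5
height_3 = 3
pos_x_4 = 7.5
pos_y_4 = 1.5
pos_z_4 = 6
width_4 = 2.5
height_4 = 3
pos_x_5 = 3.5
pos_y_5 = 0.5
pos_z_5 = 2.5
width_5 = 1.5
depth_5 = 2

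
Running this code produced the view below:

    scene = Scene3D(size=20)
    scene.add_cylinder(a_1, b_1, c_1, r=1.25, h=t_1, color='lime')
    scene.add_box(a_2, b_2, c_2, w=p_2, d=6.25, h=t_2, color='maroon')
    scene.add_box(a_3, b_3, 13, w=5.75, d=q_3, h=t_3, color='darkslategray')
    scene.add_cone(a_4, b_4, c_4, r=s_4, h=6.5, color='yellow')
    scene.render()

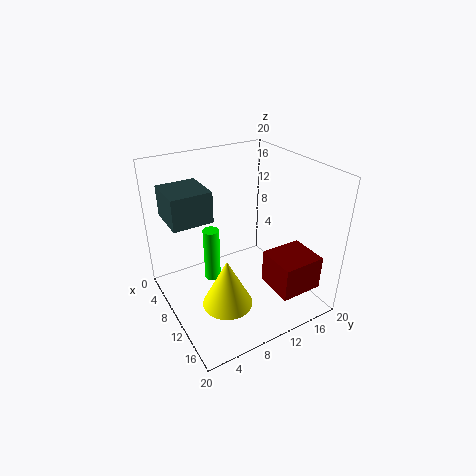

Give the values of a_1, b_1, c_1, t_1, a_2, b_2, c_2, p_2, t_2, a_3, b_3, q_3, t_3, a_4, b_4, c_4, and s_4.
a_1 = 5, b_1 = 8.25, c_1 = 0.75, t_1 = 8.5, a_2 = 11.25, b_2 = 13.5, c_2 = 2.25, p_2 = 5.75, t_2 = 5, a_3 = 3.5, b_3 = 1.25, q_3 = 5.5, t_3 = 4.25, a_4 = 14.5, b_4 = 5.75, c_4 = 3.75, s_4 = 3.25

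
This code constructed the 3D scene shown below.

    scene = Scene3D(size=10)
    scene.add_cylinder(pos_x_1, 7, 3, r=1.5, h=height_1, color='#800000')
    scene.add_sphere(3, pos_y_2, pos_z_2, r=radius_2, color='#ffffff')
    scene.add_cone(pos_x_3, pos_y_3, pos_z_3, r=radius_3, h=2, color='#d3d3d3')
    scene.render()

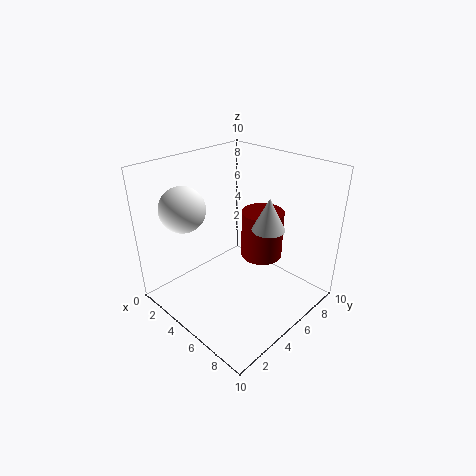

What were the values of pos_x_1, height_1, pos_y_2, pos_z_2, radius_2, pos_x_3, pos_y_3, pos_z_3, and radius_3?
pos_x_1 = 5.5
height_1 = 3.5
pos_y_2 = 2
pos_z_2 = 7.5
radius_2 = 1.5
pos_x_3 = 8
pos_y_3 = 4.5
pos_z_3 = 7
radius_3 = 1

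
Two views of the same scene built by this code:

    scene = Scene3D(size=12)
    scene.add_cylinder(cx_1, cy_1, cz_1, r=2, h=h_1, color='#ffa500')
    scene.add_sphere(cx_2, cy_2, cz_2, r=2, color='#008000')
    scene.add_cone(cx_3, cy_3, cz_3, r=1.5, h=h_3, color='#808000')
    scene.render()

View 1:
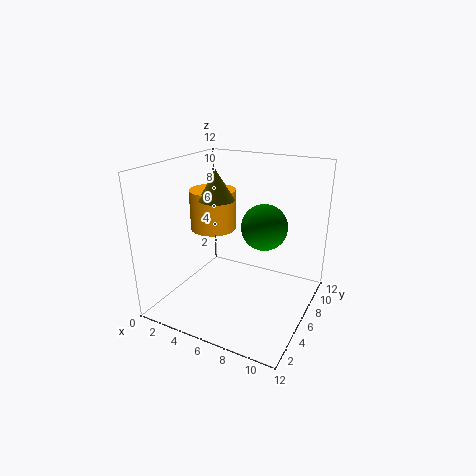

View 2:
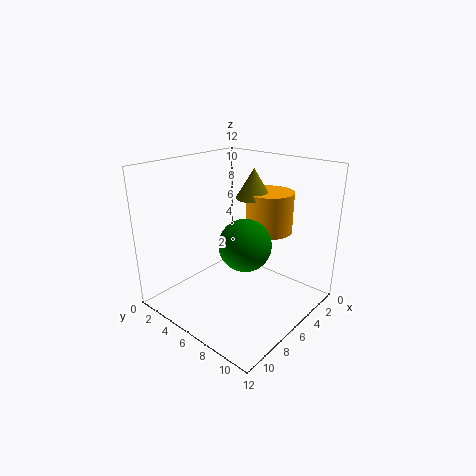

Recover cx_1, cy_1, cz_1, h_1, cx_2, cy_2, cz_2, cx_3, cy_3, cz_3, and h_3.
cx_1 = 3; cy_1 = 7; cz_1 = 6; h_1 = 3.5; cx_2 = 7.5; cy_2 = 8; cz_2 = 6.5; cx_3 = 4; cy_3 = 6; cz_3 = 9; h_3 = 2.5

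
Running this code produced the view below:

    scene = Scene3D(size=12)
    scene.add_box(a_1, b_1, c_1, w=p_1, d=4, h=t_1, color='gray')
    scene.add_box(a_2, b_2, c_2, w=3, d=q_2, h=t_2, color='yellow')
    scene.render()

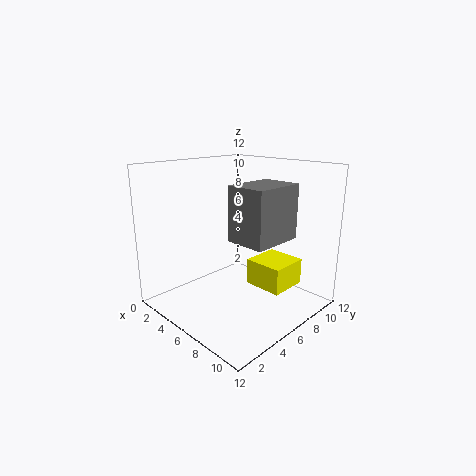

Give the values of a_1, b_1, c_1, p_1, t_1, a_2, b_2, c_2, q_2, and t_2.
a_1 = 8, b_1 = 3, c_1 = 7, p_1 = 3, t_1 = 4, a_2 = 8, b_2 = 5, c_2 = 3, q_2 = 3, t_2 = 2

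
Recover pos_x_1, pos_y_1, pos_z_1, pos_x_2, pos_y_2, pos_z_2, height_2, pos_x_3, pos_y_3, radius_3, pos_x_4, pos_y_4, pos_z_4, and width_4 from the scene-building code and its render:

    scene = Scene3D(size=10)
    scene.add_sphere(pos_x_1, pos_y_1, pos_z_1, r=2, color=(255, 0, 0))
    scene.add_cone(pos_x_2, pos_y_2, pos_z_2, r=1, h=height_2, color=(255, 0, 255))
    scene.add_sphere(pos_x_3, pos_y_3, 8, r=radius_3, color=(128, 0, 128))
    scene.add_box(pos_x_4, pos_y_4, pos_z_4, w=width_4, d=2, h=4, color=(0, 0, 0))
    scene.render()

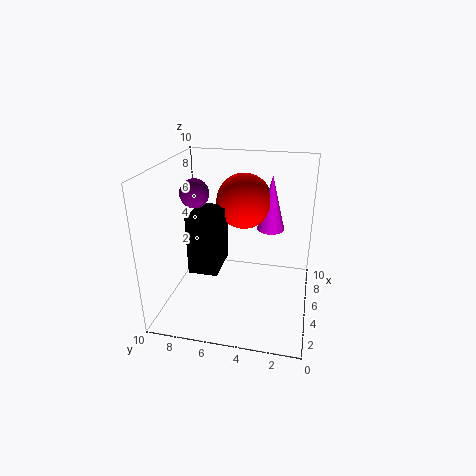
pos_x_1 = 7, pos_y_1 = 5, pos_z_1 = 7, pos_x_2 = 7, pos_y_2 = 3, pos_z_2 = 5, height_2 = 4, pos_x_3 = 5, pos_y_3 = 8, radius_3 = 1, pos_x_4 = 3, pos_y_4 = 6, pos_z_4 = 3, width_4 = 3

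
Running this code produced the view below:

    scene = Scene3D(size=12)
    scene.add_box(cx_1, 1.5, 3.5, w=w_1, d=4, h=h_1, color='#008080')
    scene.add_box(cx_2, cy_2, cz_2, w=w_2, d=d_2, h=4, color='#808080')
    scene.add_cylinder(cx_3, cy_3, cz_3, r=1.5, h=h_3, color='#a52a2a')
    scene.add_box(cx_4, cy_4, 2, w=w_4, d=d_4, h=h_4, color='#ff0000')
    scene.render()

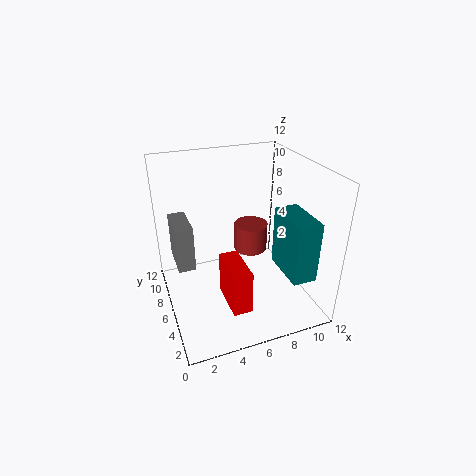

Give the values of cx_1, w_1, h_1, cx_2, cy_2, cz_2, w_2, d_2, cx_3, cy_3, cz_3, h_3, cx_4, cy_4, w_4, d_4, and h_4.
cx_1 = 9
w_1 = 2
h_1 = 5
cx_2 = 1
cy_2 = 7
cz_2 = 3
w_2 = 1.5
d_2 = 3.5
cx_3 = 8
cy_3 = 8
cz_3 = 3.5
h_3 = 2.5
cx_4 = 4
cy_4 = 1.5
w_4 = 1.5
d_4 = 3.5
h_4 = 3.5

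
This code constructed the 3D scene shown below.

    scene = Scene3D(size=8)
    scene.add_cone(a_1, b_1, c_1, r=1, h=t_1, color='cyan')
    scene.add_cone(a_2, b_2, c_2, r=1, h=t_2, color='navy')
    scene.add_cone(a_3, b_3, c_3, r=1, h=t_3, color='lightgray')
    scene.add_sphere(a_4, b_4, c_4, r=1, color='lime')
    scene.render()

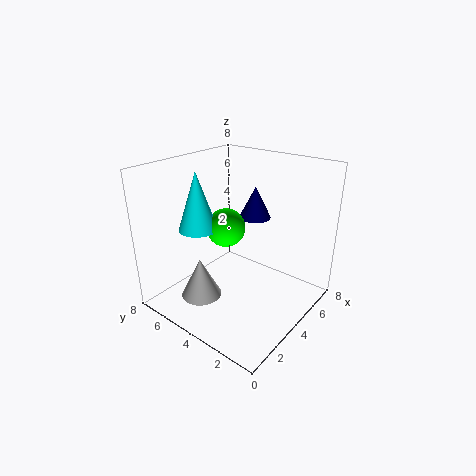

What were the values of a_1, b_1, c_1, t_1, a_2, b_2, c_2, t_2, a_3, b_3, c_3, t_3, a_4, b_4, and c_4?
a_1 = 2
b_1 = 5
c_1 = 5
t_1 = 3
a_2 = 7
b_2 = 5
c_2 = 4
t_2 = 2
a_3 = 1
b_3 = 4
c_3 = 2
t_3 = 2
a_4 = 3
b_4 = 4
c_4 = 5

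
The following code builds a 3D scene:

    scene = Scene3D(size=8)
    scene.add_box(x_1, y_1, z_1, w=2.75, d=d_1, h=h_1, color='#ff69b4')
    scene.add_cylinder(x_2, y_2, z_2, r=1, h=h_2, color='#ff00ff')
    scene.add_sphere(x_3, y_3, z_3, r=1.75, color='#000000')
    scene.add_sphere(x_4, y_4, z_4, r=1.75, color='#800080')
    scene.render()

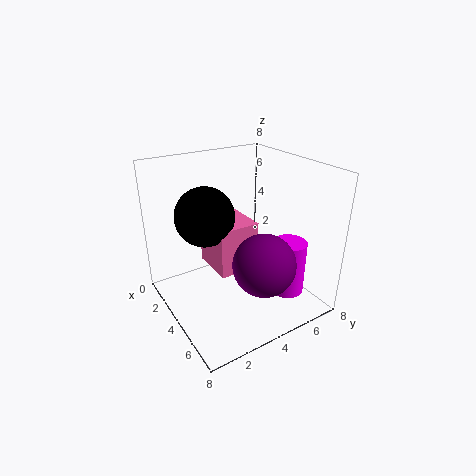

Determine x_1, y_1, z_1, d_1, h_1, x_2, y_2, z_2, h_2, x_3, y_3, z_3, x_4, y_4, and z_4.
x_1 = 0.75; y_1 = 3.25; z_1 = 1.25; d_1 = 2.5; h_1 = 3; x_2 = 5.25; y_2 = 6.75; z_2 = 0.25; h_2 = 3.25; x_3 = 2; y_3 = 3; z_3 = 4.75; x_4 = 5.5; y_4 = 4.75; z_4 = 2.75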